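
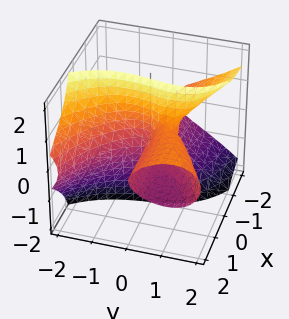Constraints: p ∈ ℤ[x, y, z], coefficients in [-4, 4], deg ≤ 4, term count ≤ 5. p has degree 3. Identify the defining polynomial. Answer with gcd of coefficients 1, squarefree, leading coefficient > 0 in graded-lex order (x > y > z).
deg p = 3.
Against the integer gridlines: every point of the x-axis in the box is on the surface; every point of the z-axis in the box is on the surface; it crosses the y-axis at the gridline y = 0.
Assembling these constraints gives the stated polynomial.

3*x*z^2 + y^3 - 2*x*y - y*z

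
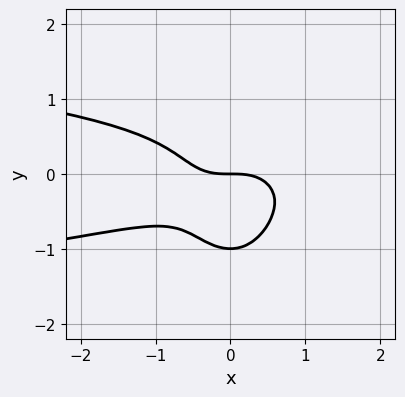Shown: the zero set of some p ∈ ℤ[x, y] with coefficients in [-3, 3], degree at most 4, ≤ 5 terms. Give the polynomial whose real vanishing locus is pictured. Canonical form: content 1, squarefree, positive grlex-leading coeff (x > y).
3*x^2*y^2 + y^4 + x^3 + y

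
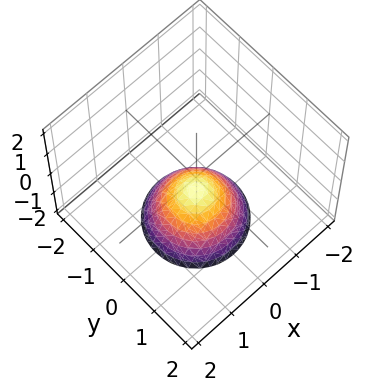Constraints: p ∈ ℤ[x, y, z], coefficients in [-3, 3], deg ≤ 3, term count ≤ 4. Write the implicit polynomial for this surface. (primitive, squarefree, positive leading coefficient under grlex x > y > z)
The degree is 2 — no degree-1 surface has this shape.
Symmetries: rotational symmetry about the z-axis ⇒ p depends on x, y only through x² + y².
From the visible intercepts: a circular section at z = -1 has radius between 0 and 1; no y-intercept at any integer in the box; the surface avoids every integer x-axis point in the box.
The integer polynomial consistent with all of this is the stated p.

3*x^2 + 3*y^2 + 3*z + 2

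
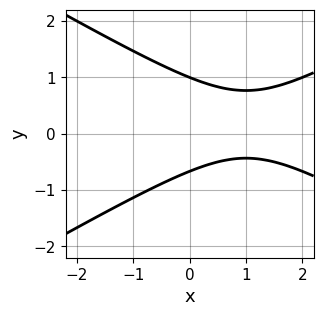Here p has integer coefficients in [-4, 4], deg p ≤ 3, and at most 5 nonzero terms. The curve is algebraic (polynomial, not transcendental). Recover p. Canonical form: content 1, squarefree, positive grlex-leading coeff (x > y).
x^2 - 3*y^2 - 2*x + y + 2

The degree is 2 — a generic line meets the curve in up to 2 points.
Against the integer gridlines: no x-intercept at any integer in the box; it crosses the y-axis at the gridline y = 1.
Assembling these constraints gives the stated polynomial.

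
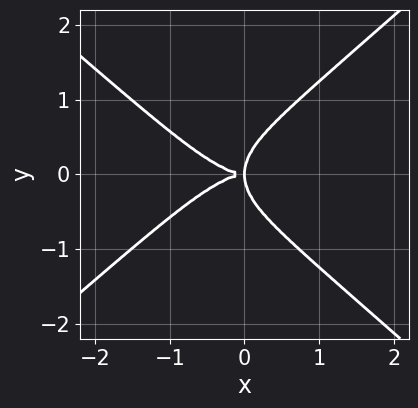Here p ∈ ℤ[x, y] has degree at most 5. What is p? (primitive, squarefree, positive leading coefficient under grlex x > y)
x^4 + x^2*y^2 - 3*y^4 + 3*x*y^2

deg p = 4. No degree-3 curve has this shape.
Symmetries: the y ↦ −y reflection is a symmetry, so y appears only in even powers.
Reading off the gridlines: it crosses the y-axis at the gridline y = 0; it meets the x-axis at x = 0 (among the integer gridlines).
Matching integer coefficients to the picture gives p.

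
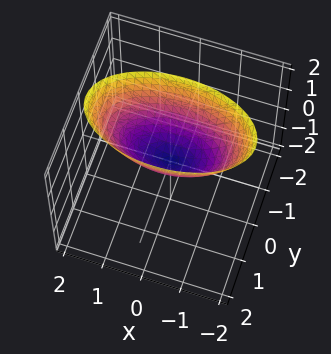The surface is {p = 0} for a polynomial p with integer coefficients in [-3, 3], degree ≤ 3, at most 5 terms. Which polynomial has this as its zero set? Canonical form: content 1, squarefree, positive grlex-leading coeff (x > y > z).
x^2 + 3*y^2 - 2*z

First, the degree is 2 — a single bowl opening along one axis; a quadric.
Then, symmetries: mirror symmetry x ↦ −x ⇒ only even powers of x; it's symmetric under y → −y, forcing even powers of y.
Then, from the visible intercepts: one y-axis crossing is at y = 0; it crosses the x-axis at the gridline x = 0; it meets the z-axis at z = 0 (among the integer gridlines).
Finally, these observations pin down the coefficients.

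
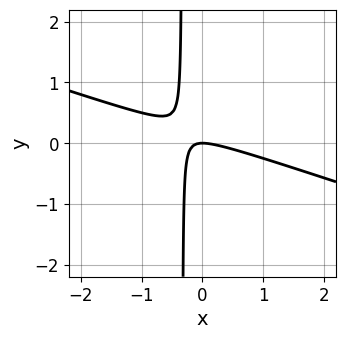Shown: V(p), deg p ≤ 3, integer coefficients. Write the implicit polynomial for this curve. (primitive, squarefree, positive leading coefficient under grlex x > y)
First, degree: no degree-1 curve has this shape, so deg p = 2.
Then, against the integer gridlines: it crosses the x-axis at the gridline x = 0; it crosses the y-axis at the gridline y = 0.
Finally, solving for integer coefficients yields p as stated.

x^2 + 3*x*y + y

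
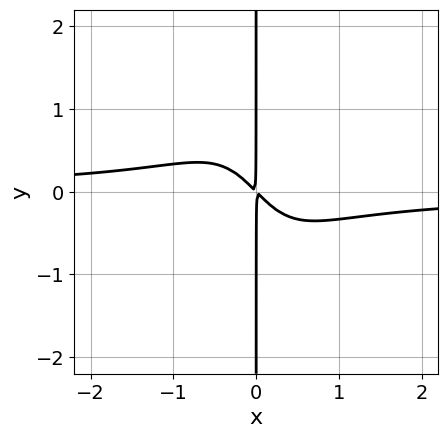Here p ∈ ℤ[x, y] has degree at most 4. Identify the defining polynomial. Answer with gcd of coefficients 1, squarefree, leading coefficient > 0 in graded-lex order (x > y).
2*x^3*y + x^2 + x*y

1. deg p = 4. The shape is more complex than any degree-3 curve.
2. Reading off the gridlines: the visible y-axis segment lies entirely on the curve.
3. The integer polynomial consistent with all of this is the stated p.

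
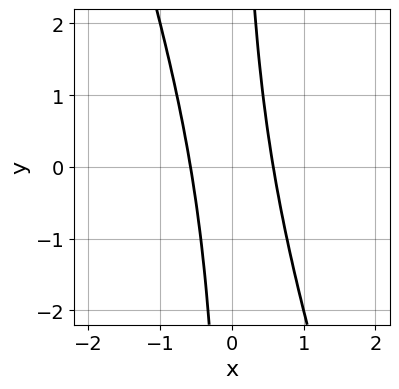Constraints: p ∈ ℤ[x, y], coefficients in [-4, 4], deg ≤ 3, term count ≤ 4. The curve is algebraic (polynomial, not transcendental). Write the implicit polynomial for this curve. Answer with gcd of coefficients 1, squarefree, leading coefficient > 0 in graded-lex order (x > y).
3*x^2 + x*y - 1

Degree: no degree-1 curve has this shape, so deg p = 2.
Against the integer gridlines: the curve avoids every integer y-axis point in the box.
Putting this together gives p.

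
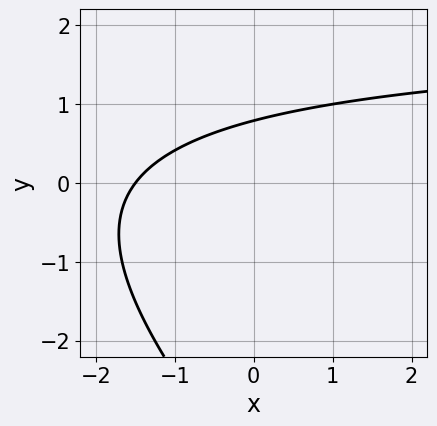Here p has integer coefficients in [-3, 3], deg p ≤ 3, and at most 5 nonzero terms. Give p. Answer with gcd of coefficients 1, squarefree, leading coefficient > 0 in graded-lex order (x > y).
x*y + y^2 - 2*x + 3*y - 3

(a) deg p = 2. A generic line meets the curve in up to 2 points.
(b) Matching integer coefficients to the picture gives p.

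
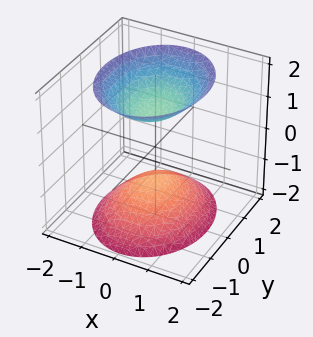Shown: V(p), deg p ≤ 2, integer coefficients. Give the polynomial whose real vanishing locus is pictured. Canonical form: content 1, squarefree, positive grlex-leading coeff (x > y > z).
3*x^2 + 2*y^2 - 2*z^2 + 2

There are 2 components.
Degree: two sheets facing apart; a quadric, so deg p = 2.
Symmetries: the y ↦ −y reflection is a symmetry, so y appears only in even powers; it's symmetric under z → −z, forcing even powers of z; the x ↦ −x reflection is a symmetry, so x appears only in even powers.
From the axis intercepts and sections: the surface avoids every integer y-axis point in the box; the surface avoids every integer x-axis point in the box; the z-axis gridline crossings are at z ∈ {-1, 1}.
The integer polynomial consistent with all of this is the stated p.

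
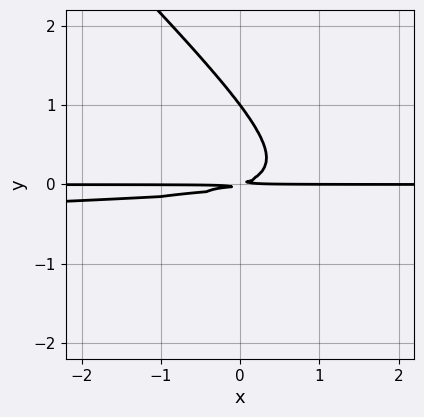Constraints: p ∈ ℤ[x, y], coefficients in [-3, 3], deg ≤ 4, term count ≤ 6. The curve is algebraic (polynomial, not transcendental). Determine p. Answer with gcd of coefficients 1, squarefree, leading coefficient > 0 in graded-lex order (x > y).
(a) The degree is 3 — no degree-2 curve has this shape.
(b) Checking where it meets the axes: it crosses the y-axis at the gridline y = 1; the visible x-axis segment lies entirely on the curve.
(c) Assembling these constraints gives the stated polynomial.

3*x*y^2 + 3*y^3 + x*y - 3*y^2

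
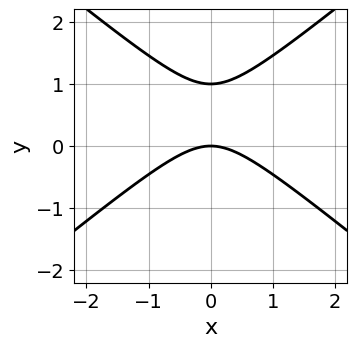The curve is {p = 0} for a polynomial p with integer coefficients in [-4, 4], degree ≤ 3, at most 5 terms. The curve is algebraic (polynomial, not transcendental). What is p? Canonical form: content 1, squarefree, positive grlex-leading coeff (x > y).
2*x^2 - 3*y^2 + 3*y

1. The degree is 2 — no degree-1 curve has this shape.
2. Symmetries: mirror symmetry x ↦ −x ⇒ only even powers of x.
3. Reading off the gridlines: it meets the x-axis at x = 0 (among the integer gridlines); the y-axis gridline crossings are at y ∈ {0, 1}.
4. Fitting integer coefficients to these (and the overall shape) gives p.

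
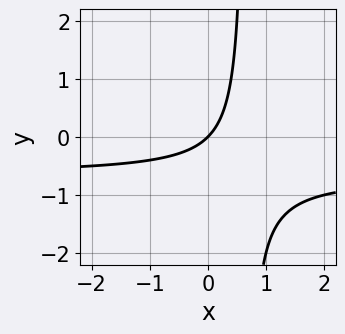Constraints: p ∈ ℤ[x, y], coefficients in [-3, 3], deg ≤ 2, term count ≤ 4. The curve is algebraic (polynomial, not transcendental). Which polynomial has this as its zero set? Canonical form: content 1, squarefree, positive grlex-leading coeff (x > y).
(a) The degree is 2 — no degree-1 curve has this shape.
(b) From the visible intercepts: one x-axis crossing is at x = 0; one y-axis crossing is at y = 0.
(c) Putting this together gives p.

3*x*y + 2*x - 2*y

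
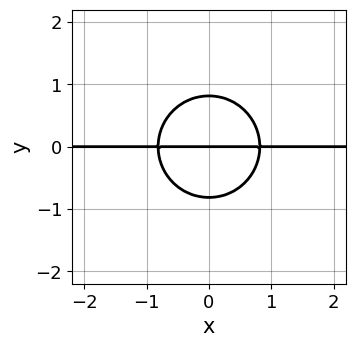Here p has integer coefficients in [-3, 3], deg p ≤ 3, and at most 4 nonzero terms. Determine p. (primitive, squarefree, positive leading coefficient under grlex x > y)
(a) deg p = 3. A generic line meets the curve in up to 3 points.
(b) Symmetries: it's symmetric under x → −x, forcing even powers of x.
(c) Reading off the gridlines: the visible x-axis segment lies entirely on the curve; it crosses the y-axis at the gridline y = 0.
(d) Assembling these constraints gives the stated polynomial.

3*x^2*y + 3*y^3 - 2*y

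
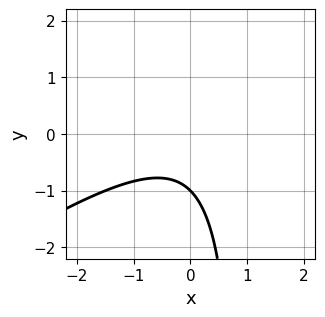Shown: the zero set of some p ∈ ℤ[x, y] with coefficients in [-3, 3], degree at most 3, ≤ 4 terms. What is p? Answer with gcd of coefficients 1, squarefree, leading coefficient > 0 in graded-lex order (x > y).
2*x^2 - 3*x*y + 3*y + 3

1. The degree is 2 — the shape is more complex than any degree-1 curve.
2. Observable constraints: it misses every integer gridline on the x-axis; it meets the y-axis at y = -1 (among the integer gridlines).
3. Putting this together gives p.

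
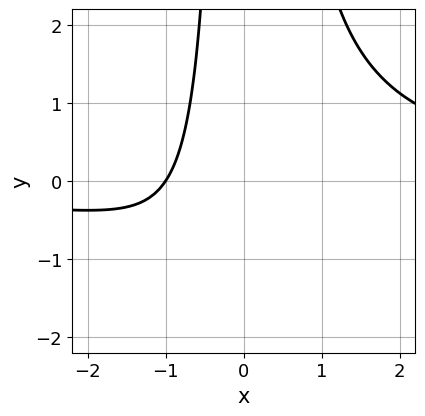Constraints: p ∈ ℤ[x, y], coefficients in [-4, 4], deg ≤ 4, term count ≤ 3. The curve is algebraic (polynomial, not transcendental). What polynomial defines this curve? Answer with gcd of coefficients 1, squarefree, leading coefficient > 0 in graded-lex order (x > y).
(a) The degree is 3 — a generic line meets the curve in up to 3 points.
(b) Checking where it meets the axes: the curve avoids every integer y-axis point in the box; it meets the x-axis at x = -1 (among the integer gridlines).
(c) Assembling these constraints gives the stated polynomial.

2*x^2*y - 3*x - 3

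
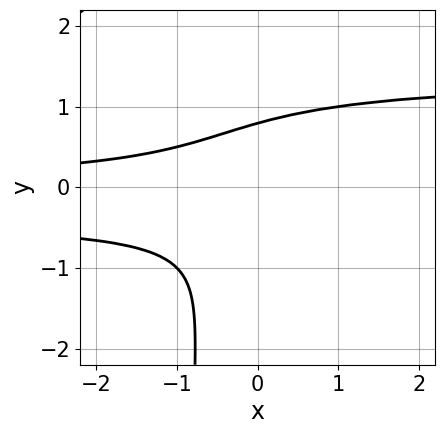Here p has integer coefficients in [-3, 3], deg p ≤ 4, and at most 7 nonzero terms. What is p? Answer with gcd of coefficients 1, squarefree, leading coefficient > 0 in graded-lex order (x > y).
(a) Degree: no degree-3 curve has this shape, so deg p = 4.
(b) Against the integer gridlines: it misses every integer gridline on the x-axis.
(c) Matching integer coefficients to the picture gives p.

2*x*y^3 - 2*x*y^2 + 2*y^3 - x*y - 1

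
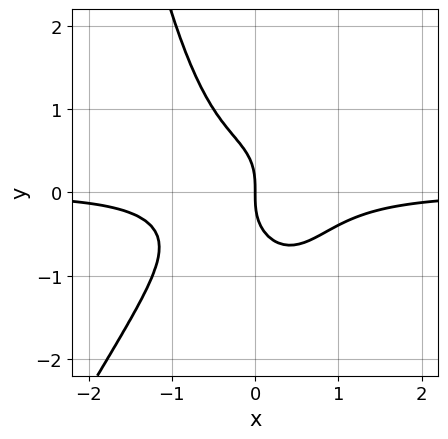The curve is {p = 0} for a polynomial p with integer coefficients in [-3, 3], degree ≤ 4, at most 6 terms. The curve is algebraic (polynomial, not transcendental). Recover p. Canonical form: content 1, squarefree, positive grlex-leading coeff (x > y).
2*x^3*y - x^2*y^2 + y^3 + x

First, the degree is 4 — no degree-3 curve has this shape.
Then, against the integer gridlines: it crosses the x-axis at the gridline x = 0; it crosses the y-axis at the gridline y = 0.
Finally, these observations pin down the coefficients.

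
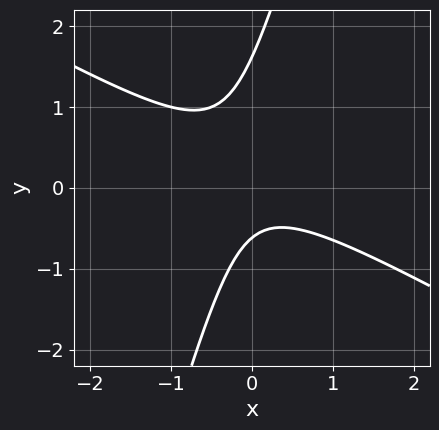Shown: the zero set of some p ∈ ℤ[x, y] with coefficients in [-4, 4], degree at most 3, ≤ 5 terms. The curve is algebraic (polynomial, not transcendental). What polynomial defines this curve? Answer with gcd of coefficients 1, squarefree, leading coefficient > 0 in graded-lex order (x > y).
2*x^2 + 3*x*y - y^2 + y + 1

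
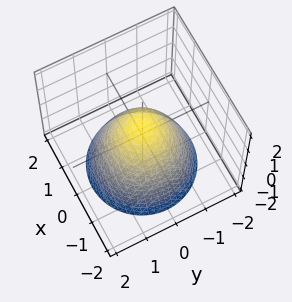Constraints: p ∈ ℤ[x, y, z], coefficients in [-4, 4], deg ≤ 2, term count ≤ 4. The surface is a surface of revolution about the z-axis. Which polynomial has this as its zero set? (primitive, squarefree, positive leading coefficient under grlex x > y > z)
3*x^2 + 3*y^2 + 3*z - 2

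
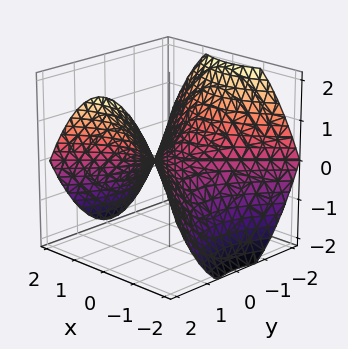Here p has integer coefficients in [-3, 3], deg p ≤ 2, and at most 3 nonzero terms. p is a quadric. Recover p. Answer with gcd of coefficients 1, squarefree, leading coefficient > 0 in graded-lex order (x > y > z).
x^2 - y^2 + 2*z

The degree is 2 — a hyperbolic paraboloid; a quadric.
Symmetries: mirror symmetry x ↦ −x ⇒ only even powers of x; it's symmetric under y → −y, forcing even powers of y.
Against the integer gridlines: it crosses the x-axis at the gridline x = 0; one z-axis crossing is at z = 0; one y-axis crossing is at y = 0.
Assembling these constraints gives the stated polynomial.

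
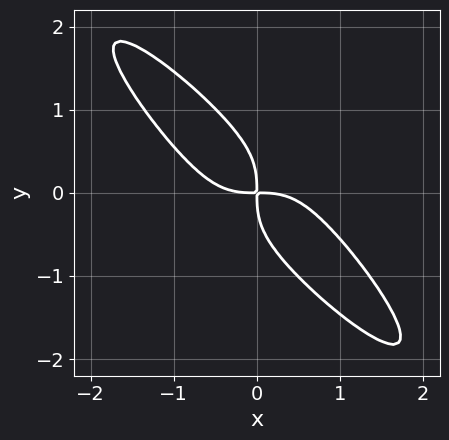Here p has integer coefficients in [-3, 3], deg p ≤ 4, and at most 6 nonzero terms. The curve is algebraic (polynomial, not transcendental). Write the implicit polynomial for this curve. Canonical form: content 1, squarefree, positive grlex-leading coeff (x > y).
3*x^4 + 2*x^3*y + 3*x*y^3 + 3*y^4 + 3*x*y

(a) Degree: the shape is more complex than any degree-3 curve, so deg p = 4.
(b) Putting this together gives p.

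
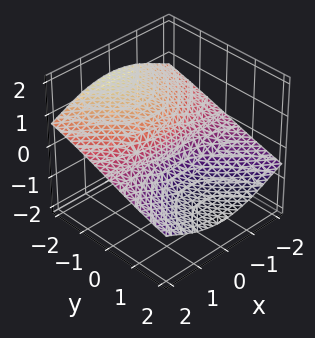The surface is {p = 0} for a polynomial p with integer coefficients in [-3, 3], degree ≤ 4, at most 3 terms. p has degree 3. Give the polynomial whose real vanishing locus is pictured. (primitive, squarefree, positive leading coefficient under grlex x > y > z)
2*x^2*z + 3*z^3 + 3*y

(a) deg p = 3. A generic line meets the surface in up to 3 points.
(b) Checking where it meets the axes: every point of the x-axis in the box is on the surface; it crosses the z-axis at the gridline z = 0.
(c) The integer polynomial consistent with all of this is the stated p.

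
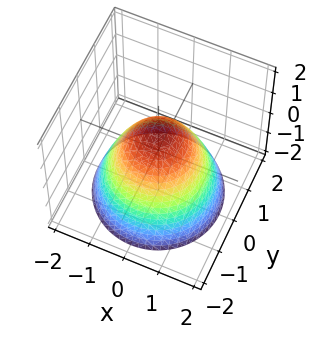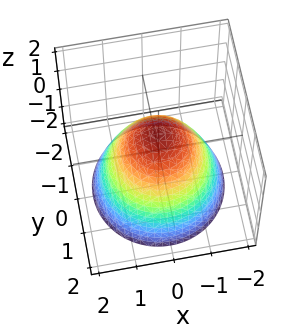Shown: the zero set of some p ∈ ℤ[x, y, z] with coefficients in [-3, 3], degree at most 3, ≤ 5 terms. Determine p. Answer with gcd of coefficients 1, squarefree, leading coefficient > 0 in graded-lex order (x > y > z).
x^2 + y^2 + z - 1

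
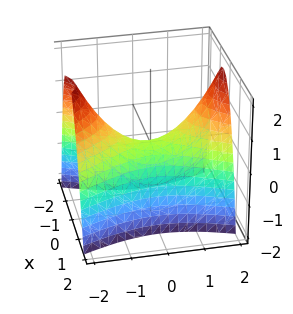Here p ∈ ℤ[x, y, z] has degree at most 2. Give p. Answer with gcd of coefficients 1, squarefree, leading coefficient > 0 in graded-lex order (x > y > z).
3*x^2 - y^2 + 2*z

1. Degree: a hyperbolic paraboloid; a quadric, so deg p = 2.
2. Symmetries: the y ↦ −y reflection is a symmetry, so y appears only in even powers; mirror symmetry x ↦ −x ⇒ only even powers of x.
3. Against the integer gridlines: it meets the y-axis at y = 0 (among the integer gridlines); one x-axis crossing is at x = 0; it crosses the z-axis at the gridline z = 0.
4. Assembling these constraints gives the stated polynomial.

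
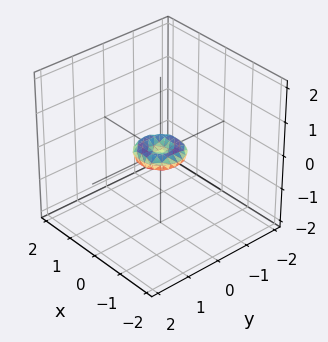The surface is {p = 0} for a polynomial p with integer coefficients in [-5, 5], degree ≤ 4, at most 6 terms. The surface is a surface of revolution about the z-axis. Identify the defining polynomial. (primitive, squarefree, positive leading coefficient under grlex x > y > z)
1. The degree is 4 — no degree-3 surface has this shape.
2. Symmetries: the z-axis is an axis of rotation, so x and y enter only as x² + y².
3. Checking where it meets the axes: a circular section at z = 0 has radius between 0 and 1; one x-axis crossing is at x = 0; one y-axis crossing is at y = 0.
4. Solving for integer coefficients yields p as stated.

2*x^4 + 4*x^2*y^2 + 2*y^4 - x^2 - y^2 + 3*z^2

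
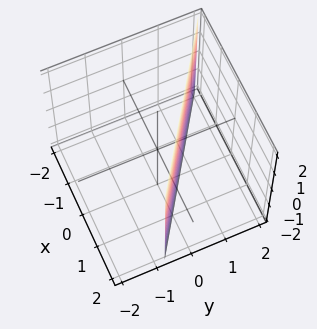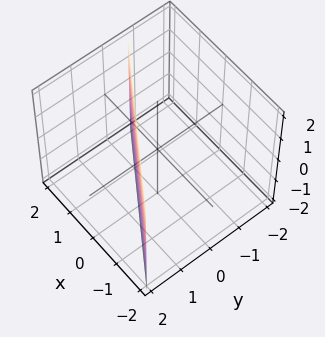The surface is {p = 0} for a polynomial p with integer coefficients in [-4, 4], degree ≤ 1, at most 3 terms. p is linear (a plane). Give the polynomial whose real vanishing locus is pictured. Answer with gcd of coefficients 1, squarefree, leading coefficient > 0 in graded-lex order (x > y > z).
2*x + 3*y - 2

1. deg p = 1. Every cross-section is a straight line — this is a plane.
2. Against the integer gridlines: it misses every integer gridline on the z-axis; it crosses the x-axis at the gridline x = 1.
3. Matching integer coefficients to the picture gives p.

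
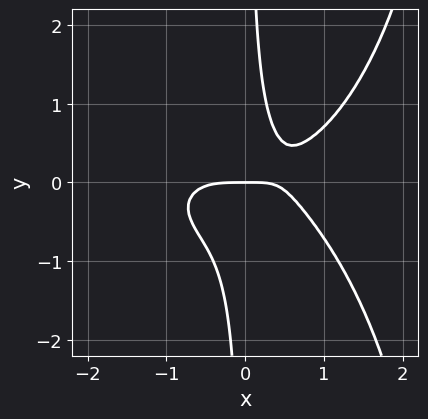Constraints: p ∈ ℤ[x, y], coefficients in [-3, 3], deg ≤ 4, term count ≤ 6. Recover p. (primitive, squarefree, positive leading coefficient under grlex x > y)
x^4 + x^2*y^2 - 3*x*y^2 - x*y + y

1. deg p = 4. A generic line meets the curve in up to 4 points.
2. Reading off the gridlines: it meets the x-axis at x = 0 (among the integer gridlines); it meets the y-axis at y = 0 (among the integer gridlines).
3. Solving for integer coefficients yields p as stated.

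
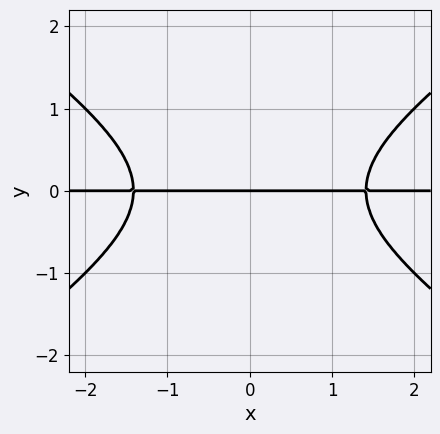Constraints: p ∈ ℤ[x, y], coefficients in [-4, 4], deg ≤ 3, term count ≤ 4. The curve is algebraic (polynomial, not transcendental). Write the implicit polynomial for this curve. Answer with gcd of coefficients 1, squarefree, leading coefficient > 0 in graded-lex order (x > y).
x^2*y - 2*y^3 - 2*y

Degree: a generic line meets the curve in up to 3 points, so deg p = 3.
Symmetries: the x ↦ −x reflection is a symmetry, so x appears only in even powers.
Observable constraints: the visible x-axis segment lies entirely on the curve; it crosses the y-axis at the gridline y = 0.
Putting this together gives p.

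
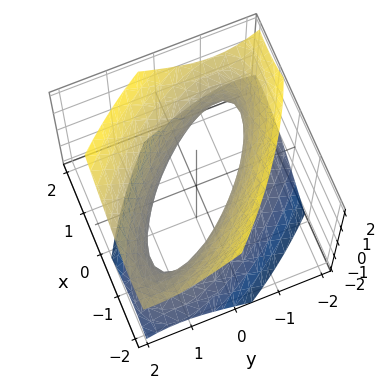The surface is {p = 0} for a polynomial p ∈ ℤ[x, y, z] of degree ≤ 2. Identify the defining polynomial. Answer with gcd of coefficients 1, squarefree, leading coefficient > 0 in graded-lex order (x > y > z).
2*x^2 + 3*x*y + 2*y^2 - y*z - 2*z^2 - 2

Degree: the shape is more complex than any degree-1 surface, so deg p = 2.
Against the integer gridlines: the x-axis gridline crossings are at x ∈ {-1, 1}; the y-axis gridline crossings are at y ∈ {-1, 1}; no z-intercept at any integer in the box.
Fitting integer coefficients to these (and the overall shape) gives p.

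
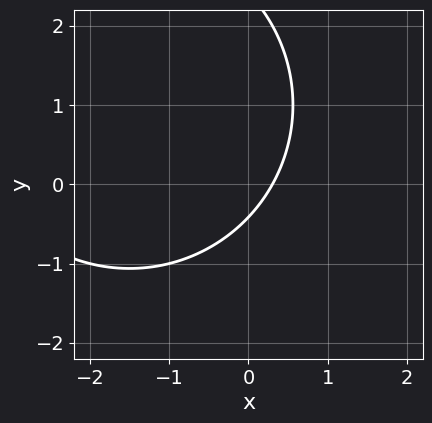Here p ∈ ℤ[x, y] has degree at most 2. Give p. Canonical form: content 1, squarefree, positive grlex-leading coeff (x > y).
x^2 + y^2 + 3*x - 2*y - 1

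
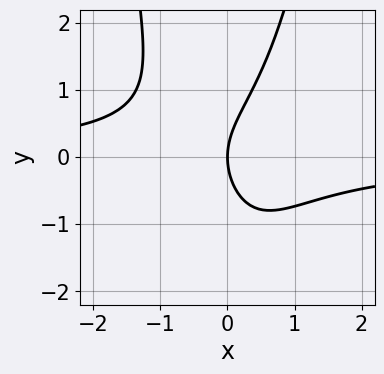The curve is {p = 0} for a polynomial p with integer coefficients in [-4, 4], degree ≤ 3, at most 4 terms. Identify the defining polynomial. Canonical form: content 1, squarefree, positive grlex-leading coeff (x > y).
(a) The degree is 3 — the shape is more complex than any degree-2 curve.
(b) From the visible intercepts: one x-axis crossing is at x = 0; one y-axis crossing is at y = 0.
(c) Fitting integer coefficients to these (and the overall shape) gives p.

2*x^2*y - y^2 + 2*x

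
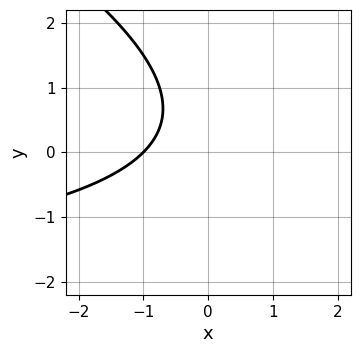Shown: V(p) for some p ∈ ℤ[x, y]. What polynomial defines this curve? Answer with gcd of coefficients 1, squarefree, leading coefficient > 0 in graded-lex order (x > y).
First, deg p = 2. A generic line meets the curve in up to 2 points.
Next, from the axis intercepts and sections: the curve avoids every integer y-axis point in the box; one x-axis crossing is at x = -1.
Finally, fitting integer coefficients to these (and the overall shape) gives p.

x*y + 2*y^2 + 3*x - 2*y + 3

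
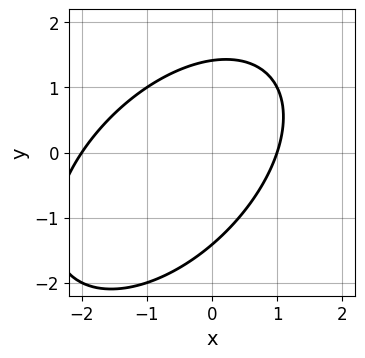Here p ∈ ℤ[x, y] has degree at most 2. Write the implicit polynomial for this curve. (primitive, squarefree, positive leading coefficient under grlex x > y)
Degree: the shape is more complex than any degree-1 curve, so deg p = 2.
From the visible intercepts: among the integer gridlines, it crosses the x-axis at x ∈ {-2, 1}.
Assembling these constraints gives the stated polynomial.

x^2 - x*y + y^2 + x - 2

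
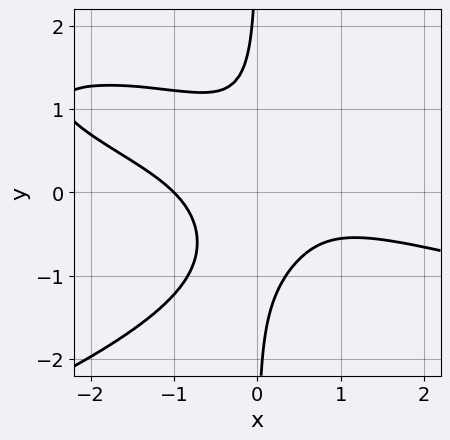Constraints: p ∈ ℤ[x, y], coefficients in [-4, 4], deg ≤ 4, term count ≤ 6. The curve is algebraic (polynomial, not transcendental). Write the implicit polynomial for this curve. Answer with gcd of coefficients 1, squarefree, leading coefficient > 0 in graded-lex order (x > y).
(a) Degree: no degree-3 curve has this shape, so deg p = 4.
(b) Against the integer gridlines: the curve avoids every integer y-axis point in the box; one x-axis crossing is at x = -1.
(c) Matching integer coefficients to the picture gives p.

2*x*y^3 + x^3 + 3*x^2*y + 1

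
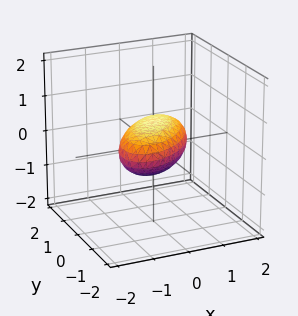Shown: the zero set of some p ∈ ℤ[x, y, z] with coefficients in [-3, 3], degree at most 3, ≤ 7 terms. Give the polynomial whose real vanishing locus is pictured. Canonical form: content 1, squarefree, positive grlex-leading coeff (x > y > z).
1. The degree is 2 — the shape is more complex than any degree-1 surface.
2. From the visible intercepts: the x-axis gridline crossings are at x ∈ {-1, 1}; among the integer gridlines, it crosses the y-axis at y ∈ {-1, 1}.
3. Solving for integer coefficients yields p as stated.

x^2 - x*y + y^2 + 2*z^2 - 1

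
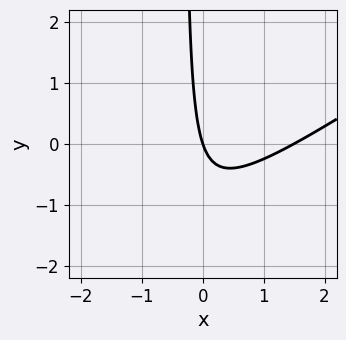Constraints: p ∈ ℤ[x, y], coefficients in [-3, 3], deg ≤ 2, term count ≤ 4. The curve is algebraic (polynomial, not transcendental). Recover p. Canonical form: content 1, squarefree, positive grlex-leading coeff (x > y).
2*x^2 - 3*x*y - 3*x - y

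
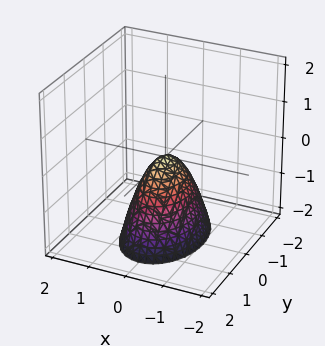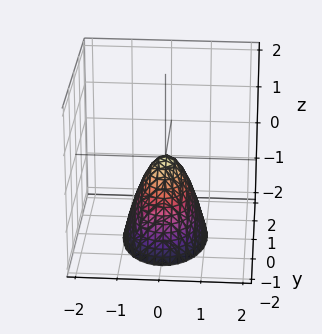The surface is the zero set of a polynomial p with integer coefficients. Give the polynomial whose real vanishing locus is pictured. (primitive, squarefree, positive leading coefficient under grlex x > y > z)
2*x^2 + y^2 + z

Degree: a paraboloid; a quadric, so deg p = 2.
Symmetries: mirror symmetry x ↦ −x ⇒ only even powers of x; it's symmetric under y → −y, forcing even powers of y.
Observable constraints: it meets the x-axis at x = 0 (among the integer gridlines); one z-axis crossing is at z = 0.
Fitting integer coefficients to these (and the overall shape) gives p.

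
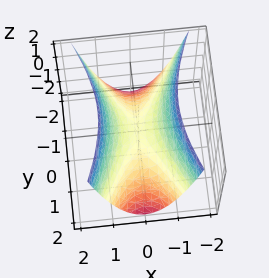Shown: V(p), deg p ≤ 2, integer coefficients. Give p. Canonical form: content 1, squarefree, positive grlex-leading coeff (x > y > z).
deg p = 2. A saddle surface; a quadric.
Symmetries: mirror symmetry y ↦ −y ⇒ only even powers of y; mirror symmetry x ↦ −x ⇒ only even powers of x.
Reading off the gridlines: it meets the y-axis at y = 0 (among the integer gridlines); one x-axis crossing is at x = 0; it crosses the z-axis at the gridline z = 0.
The integer polynomial consistent with all of this is the stated p.

3*x^2 - y^2 - 2*z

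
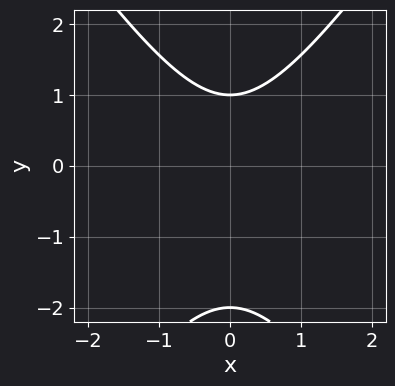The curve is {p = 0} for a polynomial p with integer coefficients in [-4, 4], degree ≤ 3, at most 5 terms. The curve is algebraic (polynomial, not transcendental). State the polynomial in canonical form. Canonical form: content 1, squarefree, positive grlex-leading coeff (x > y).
2*x^2 - y^2 - y + 2

(a) The degree is 2 — a generic line meets the curve in up to 2 points.
(b) Symmetries: the x ↦ −x reflection is a symmetry, so x appears only in even powers.
(c) From the visible intercepts: the y-axis gridline crossings are at y ∈ {-2, 1}; no x-intercept at any integer in the box.
(d) Solving for integer coefficients yields p as stated.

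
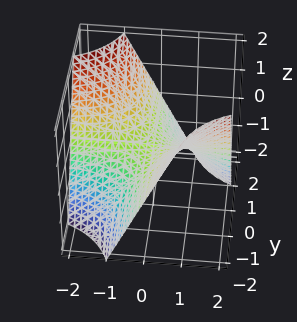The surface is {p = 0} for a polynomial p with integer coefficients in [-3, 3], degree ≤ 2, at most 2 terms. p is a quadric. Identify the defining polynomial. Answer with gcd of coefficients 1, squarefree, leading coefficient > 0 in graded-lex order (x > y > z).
x*y + z

deg p = 2. A hyperbolic paraboloid; a quadric.
Checking where it meets the axes: every point of the y-axis in the box is on the surface; one z-axis crossing is at z = 0.
Fitting integer coefficients to these (and the overall shape) gives p. Check: (1, 0, 0) on the x-axis lies on the surface, and p(1, 0, 0) = 0. ✓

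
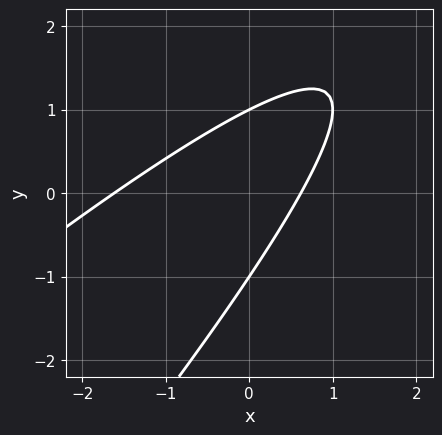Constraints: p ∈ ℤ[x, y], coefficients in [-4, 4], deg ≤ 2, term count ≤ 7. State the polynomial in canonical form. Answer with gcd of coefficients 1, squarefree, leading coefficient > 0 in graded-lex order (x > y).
First, deg p = 2. No degree-1 curve has this shape.
Next, checking where it meets the axes: among the integer gridlines, it crosses the y-axis at y ∈ {-1, 1}.
Finally, fitting integer coefficients to these (and the overall shape) gives p.

x^2 - 2*x*y + y^2 + x - 1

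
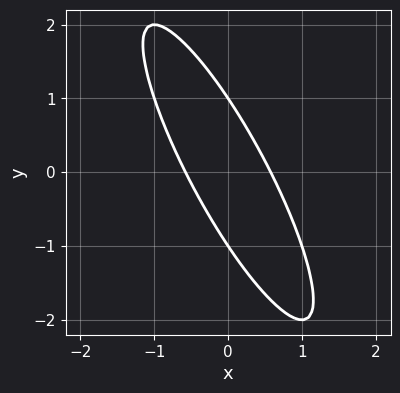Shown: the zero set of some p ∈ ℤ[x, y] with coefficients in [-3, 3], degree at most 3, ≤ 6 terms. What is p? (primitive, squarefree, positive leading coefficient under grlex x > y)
First, the degree is 2 — the shape is more complex than any degree-1 curve.
Next, observable constraints: among the integer gridlines, it crosses the y-axis at y ∈ {-1, 1}.
Finally, these observations pin down the coefficients.

3*x^2 + 3*x*y + y^2 - 1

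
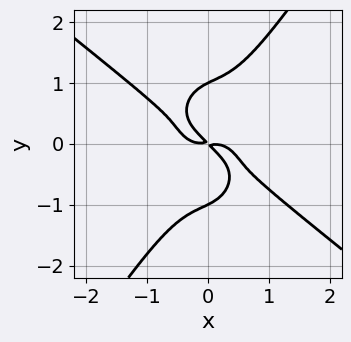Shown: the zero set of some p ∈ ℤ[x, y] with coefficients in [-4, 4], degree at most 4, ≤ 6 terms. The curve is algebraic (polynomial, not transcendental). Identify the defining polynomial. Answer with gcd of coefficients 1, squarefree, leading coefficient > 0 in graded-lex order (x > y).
2*x^4 + 2*x^3*y - y^4 + x*y + y^2

The degree is 4 — a generic line meets the curve in up to 4 points.
Against the integer gridlines: among the integer gridlines, it crosses the y-axis at y ∈ {-1, 1}.
Putting this together gives p.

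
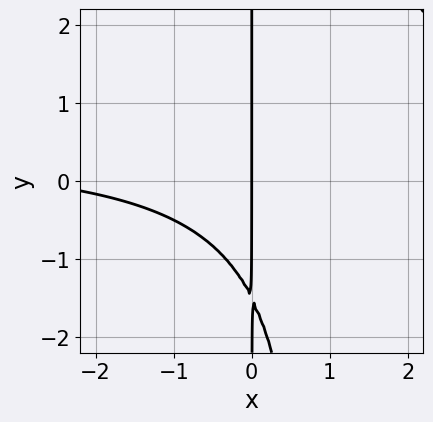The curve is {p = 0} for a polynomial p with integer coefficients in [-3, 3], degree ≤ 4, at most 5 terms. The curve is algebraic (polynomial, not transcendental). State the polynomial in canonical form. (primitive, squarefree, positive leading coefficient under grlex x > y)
2*x^2*y - x^2 - 2*x*y - 3*x

The degree is 3 — the shape is more complex than any degree-2 curve.
Checking where it meets the axes: one x-axis crossing is at x = 0; the visible y-axis segment lies entirely on the curve.
Solving for integer coefficients yields p as stated.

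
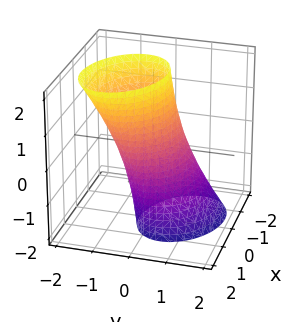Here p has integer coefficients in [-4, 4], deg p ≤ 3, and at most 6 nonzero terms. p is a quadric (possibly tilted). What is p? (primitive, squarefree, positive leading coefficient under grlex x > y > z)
2*x^2 + x*y + 3*y^2 + 2*y*z - 2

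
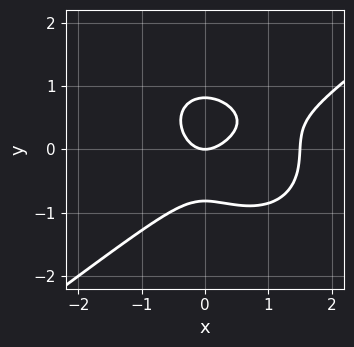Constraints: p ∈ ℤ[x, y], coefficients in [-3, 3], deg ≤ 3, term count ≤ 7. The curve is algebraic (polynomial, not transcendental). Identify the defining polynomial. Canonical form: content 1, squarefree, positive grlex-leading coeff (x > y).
2*x^3 - x^2*y - 3*y^3 - 3*x^2 + 2*y

First, degree: no degree-2 curve has this shape, so deg p = 3.
Then, observable constraints: it crosses the x-axis at the gridline x = 0; it meets the y-axis at y = 0 (among the integer gridlines).
Finally, together with the visible shape, these determine p as stated.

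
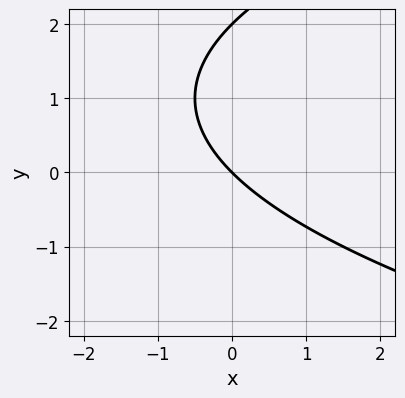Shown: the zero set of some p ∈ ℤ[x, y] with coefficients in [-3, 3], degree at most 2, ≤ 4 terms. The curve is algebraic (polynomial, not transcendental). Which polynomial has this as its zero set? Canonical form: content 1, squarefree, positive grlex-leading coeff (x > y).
y^2 - 2*x - 2*y

(a) deg p = 2. No degree-1 curve has this shape.
(b) Reading off the gridlines: one x-axis crossing is at x = 0; the y-axis gridline crossings are at y ∈ {0, 2}.
(c) Solving for integer coefficients yields p as stated.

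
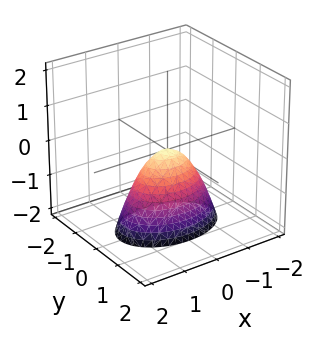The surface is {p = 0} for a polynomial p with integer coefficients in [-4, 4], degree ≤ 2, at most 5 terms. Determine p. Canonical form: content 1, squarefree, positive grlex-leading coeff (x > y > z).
Degree: a paraboloid; a quadric, so deg p = 2.
Symmetries: mirror symmetry y ↦ −y ⇒ only even powers of y; mirror symmetry x ↦ −x ⇒ only even powers of x.
Checking where it meets the axes: it crosses the x-axis at the gridline x = 0; it crosses the z-axis at the gridline z = 0; it crosses the y-axis at the gridline y = 0.
Putting this together gives p.

x^2 + 2*y^2 + z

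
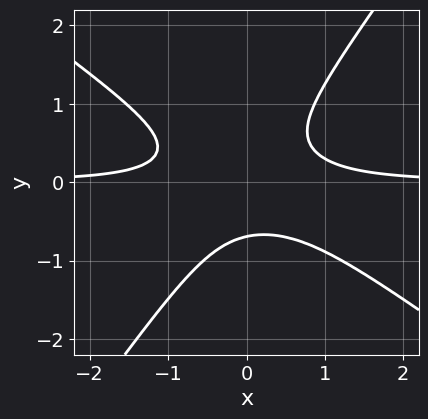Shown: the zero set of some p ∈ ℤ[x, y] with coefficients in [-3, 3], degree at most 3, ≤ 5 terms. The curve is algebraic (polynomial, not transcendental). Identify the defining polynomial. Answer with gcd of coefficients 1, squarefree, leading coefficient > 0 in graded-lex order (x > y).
3*x^2*y + 2*x*y^2 - 3*y^3 - 1

First, the degree is 3 — no degree-2 curve has this shape.
Next, from the visible intercepts: no x-intercept at any integer in the box.
Finally, solving for integer coefficients yields p as stated.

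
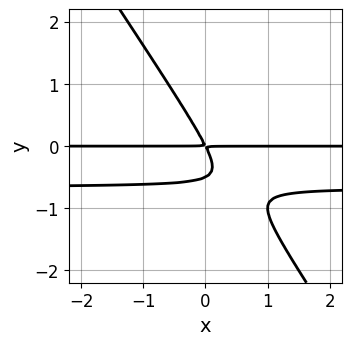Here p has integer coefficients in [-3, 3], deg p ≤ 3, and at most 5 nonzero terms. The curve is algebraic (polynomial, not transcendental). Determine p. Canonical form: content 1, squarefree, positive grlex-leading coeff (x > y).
3*x*y^2 + 2*y^3 + 2*x*y + y^2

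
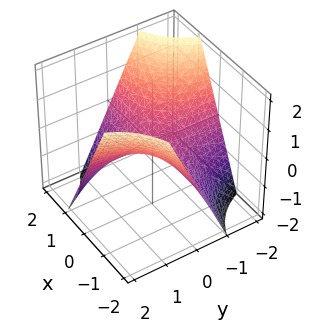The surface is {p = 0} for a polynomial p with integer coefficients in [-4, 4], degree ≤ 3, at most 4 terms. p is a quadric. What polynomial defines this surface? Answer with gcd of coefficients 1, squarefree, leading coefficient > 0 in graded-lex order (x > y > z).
deg p = 2.
Checking where it meets the axes: it meets the z-axis at z = 0 (among the integer gridlines); every point of the x-axis in the box is on the surface.
Solving for integer coefficients yields p as stated.

x*y + z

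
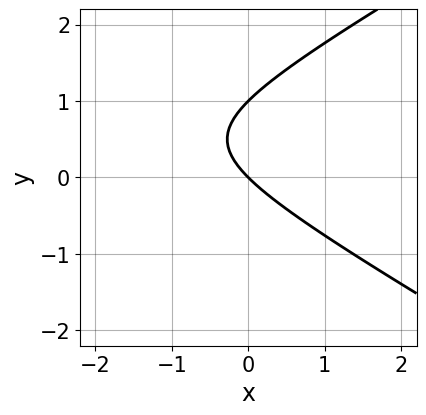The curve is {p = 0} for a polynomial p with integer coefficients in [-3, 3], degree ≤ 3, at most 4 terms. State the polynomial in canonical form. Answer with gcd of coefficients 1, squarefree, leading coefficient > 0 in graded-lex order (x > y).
x^2 - 3*y^2 + 3*x + 3*y

(a) Degree: a generic line meets the curve in up to 2 points, so deg p = 2.
(b) Reading off the gridlines: it crosses the x-axis at the gridline x = 0; the y-axis gridline crossings are at y ∈ {0, 1}.
(c) Together with the visible shape, these determine p as stated.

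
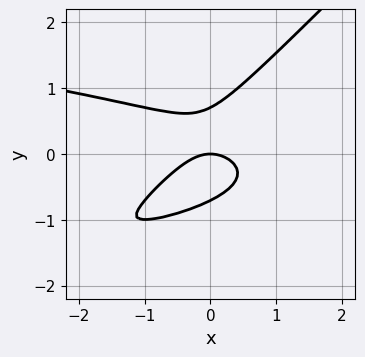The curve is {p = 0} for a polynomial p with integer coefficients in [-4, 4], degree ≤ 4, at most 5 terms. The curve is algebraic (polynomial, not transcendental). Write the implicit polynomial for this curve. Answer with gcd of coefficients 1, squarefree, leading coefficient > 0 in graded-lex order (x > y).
(a) The degree is 3 — a generic line meets the curve in up to 3 points.
(b) Against the integer gridlines: it crosses the y-axis at the gridline y = 0; it crosses the x-axis at the gridline x = 0.
(c) Putting this together gives p.

2*x*y^2 - 2*y^3 + x^2 + y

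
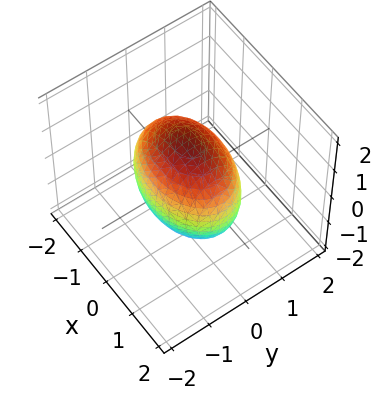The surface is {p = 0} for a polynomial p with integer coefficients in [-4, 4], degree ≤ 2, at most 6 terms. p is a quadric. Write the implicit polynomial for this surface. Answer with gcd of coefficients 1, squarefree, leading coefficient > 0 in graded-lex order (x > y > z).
(a) deg p = 2.
(b) Symmetries: the z ↦ −z reflection is a symmetry, so z appears only in even powers; it's symmetric under y → −y, forcing even powers of y; it's symmetric under x → −x, forcing even powers of x.
(c) From the axis intercepts and sections: the y-axis gridline crossings are at y ∈ {-1, 1}.
(d) Matching integer coefficients to the picture gives p.

x^2 + 2*y^2 + z^2 - 2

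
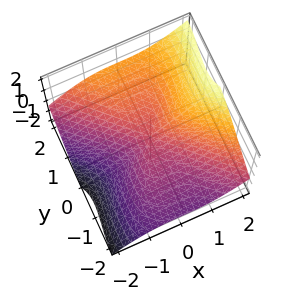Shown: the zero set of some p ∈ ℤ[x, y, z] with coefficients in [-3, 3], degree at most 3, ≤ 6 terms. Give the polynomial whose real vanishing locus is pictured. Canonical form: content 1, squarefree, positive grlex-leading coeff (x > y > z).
2*x^3 + x^2*y - 2*x^2*z + y^3 - 2*y^2*z

deg p = 3. A generic line meets the surface in up to 3 points.
Observable constraints: every point of the z-axis in the box is on the surface; it meets the y-axis at y = 0 (among the integer gridlines).
Solving for integer coefficients yields p as stated.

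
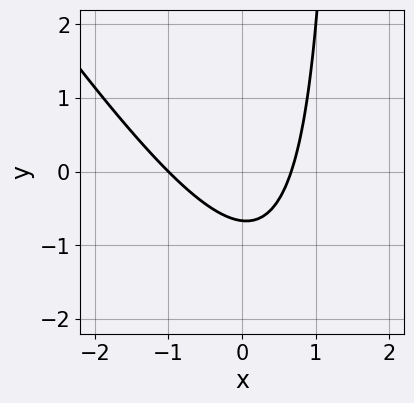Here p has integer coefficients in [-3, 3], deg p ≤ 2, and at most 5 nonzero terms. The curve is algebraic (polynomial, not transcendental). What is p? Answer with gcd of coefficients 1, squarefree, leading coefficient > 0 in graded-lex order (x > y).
3*x^2 + 2*x*y + x - 3*y - 2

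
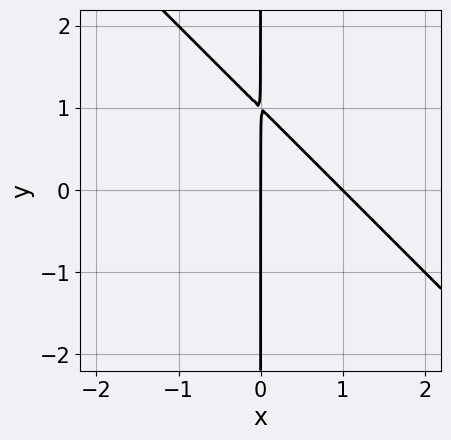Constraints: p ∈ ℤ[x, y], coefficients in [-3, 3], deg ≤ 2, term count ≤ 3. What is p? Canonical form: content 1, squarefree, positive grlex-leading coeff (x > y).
x^2 + x*y - x

(a) The degree is 2 — no degree-1 curve has this shape.
(b) From the visible intercepts: every point of the y-axis in the box is on the curve; among the integer gridlines, it crosses the x-axis at x ∈ {0, 1}.
(c) Solving for integer coefficients yields p as stated.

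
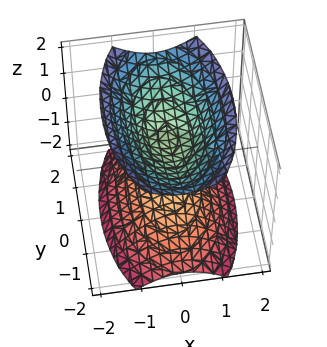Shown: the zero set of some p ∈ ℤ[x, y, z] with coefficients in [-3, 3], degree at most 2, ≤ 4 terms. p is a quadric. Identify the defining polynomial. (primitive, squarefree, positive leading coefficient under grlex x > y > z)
First, there are 2 components.
Then, deg p = 2.
Then, symmetries: mirror symmetry y ↦ −y ⇒ only even powers of y; mirror symmetry x ↦ −x ⇒ only even powers of x; the z ↦ −z reflection is a symmetry, so z appears only in even powers.
Then, against the integer gridlines: no x-intercept at any integer in the box; the surface avoids every integer y-axis point in the box.
Finally, solving for integer coefficients yields p as stated.

3*x^2 + y^2 - 2*z^2 + 1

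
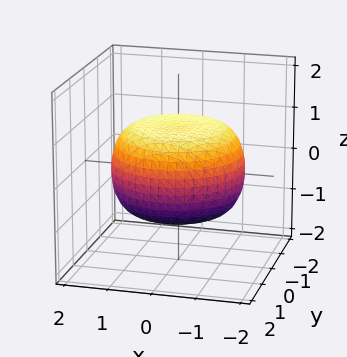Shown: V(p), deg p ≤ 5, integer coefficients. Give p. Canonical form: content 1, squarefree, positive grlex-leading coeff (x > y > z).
x^4 + 2*x^2*y^2 + y^4 - x^2 - y^2 + 3*z^2 - 3

(a) deg p = 4. A generic line meets the surface in up to 4 points.
(b) Symmetry: the surface is invariant under rotation about z: p = q(x² + y², z).
(c) Observable constraints: a circular section at z = -1 has radius exactly 1; among the integer gridlines, it crosses the z-axis at z ∈ {-1, 1}.
(d) Solving for integer coefficients yields p as stated.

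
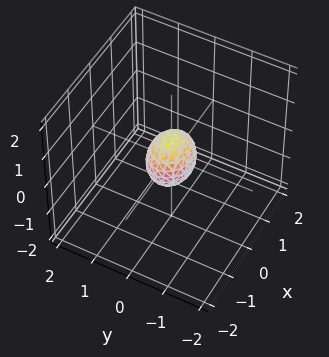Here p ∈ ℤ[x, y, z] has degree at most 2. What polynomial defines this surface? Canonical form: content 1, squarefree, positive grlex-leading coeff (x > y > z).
2*x^2 + 3*y^2 + 2*z^2 - 1

1. The degree is 2 — a closed, bounded, convex surface; a quadric.
2. Symmetries: it's symmetric under z → −z, forcing even powers of z; mirror symmetry y ↦ −y ⇒ only even powers of y; mirror symmetry x ↦ −x ⇒ only even powers of x.
3. Assembling these constraints gives the stated polynomial.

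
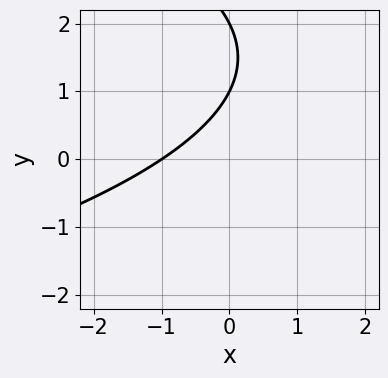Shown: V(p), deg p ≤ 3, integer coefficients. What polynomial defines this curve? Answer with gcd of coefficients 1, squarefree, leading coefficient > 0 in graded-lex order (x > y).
Degree: no degree-1 curve has this shape, so deg p = 2.
From the visible intercepts: one x-axis crossing is at x = -1; the y-axis gridline crossings are at y ∈ {1, 2}.
Solving for integer coefficients yields p as stated.

y^2 + 2*x - 3*y + 2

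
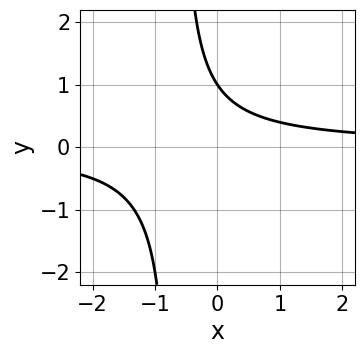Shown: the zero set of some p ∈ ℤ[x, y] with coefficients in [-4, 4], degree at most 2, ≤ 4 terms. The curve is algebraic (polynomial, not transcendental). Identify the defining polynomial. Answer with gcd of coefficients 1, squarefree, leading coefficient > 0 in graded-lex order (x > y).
First, the degree is 2 — a generic line meets the curve in up to 2 points.
Then, checking where it meets the axes: it misses every integer gridline on the x-axis; it meets the y-axis at y = 1 (among the integer gridlines).
Finally, assembling these constraints gives the stated polynomial.

3*x*y + 2*y - 2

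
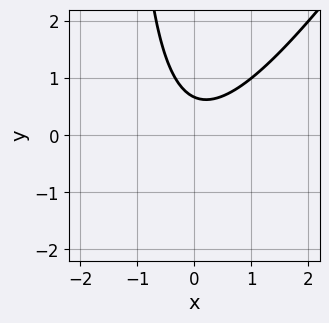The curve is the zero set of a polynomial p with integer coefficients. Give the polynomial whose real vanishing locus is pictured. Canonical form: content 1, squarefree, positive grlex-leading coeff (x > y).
deg p = 2. No degree-1 curve has this shape.
Observable constraints: no x-intercept at any integer in the box.
The integer polynomial consistent with all of this is the stated p.

3*x^2 - 2*x*y - 3*y + 2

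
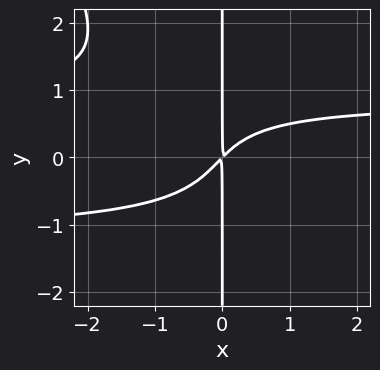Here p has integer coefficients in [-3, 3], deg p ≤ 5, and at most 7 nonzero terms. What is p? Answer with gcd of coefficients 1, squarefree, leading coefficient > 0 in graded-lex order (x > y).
3*x^2*y^2 + 2*x*y^3 + x^2*y - 3*x^2 + 3*x*y

The degree is 4 — no degree-3 curve has this shape.
Against the integer gridlines: every point of the y-axis in the box is on the curve.
Assembling these constraints gives the stated polynomial.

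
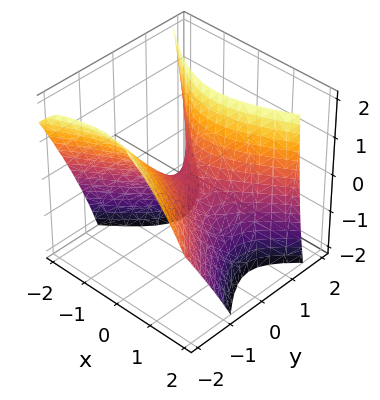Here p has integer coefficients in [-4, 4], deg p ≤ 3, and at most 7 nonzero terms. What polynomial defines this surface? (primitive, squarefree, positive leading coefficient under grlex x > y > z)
2*x^2 - x*y - 3*y^2 - 2*y*z + 2*z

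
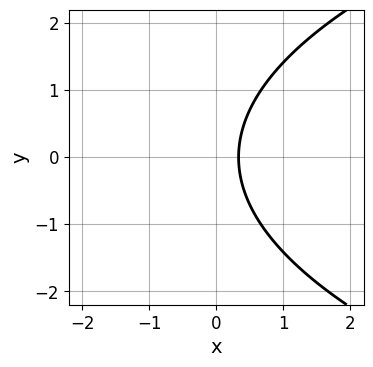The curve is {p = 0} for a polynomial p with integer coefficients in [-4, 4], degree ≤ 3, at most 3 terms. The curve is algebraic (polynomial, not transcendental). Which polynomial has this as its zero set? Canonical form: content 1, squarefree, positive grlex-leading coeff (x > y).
y^2 - 3*x + 1

deg p = 2. The shape is more complex than any degree-1 curve.
Symmetries: the y ↦ −y reflection is a symmetry, so y appears only in even powers.
Checking where it meets the axes: it misses every integer gridline on the y-axis.
Putting this together gives p.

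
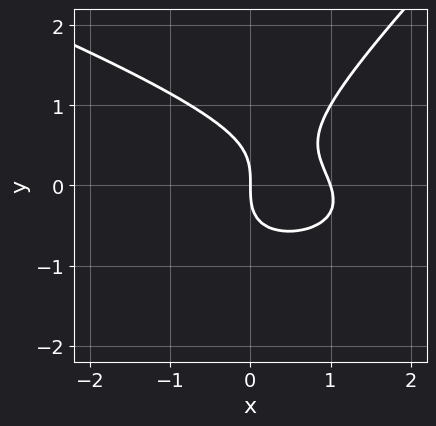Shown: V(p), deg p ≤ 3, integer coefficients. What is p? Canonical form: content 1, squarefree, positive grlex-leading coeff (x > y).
(a) deg p = 3.
(b) Reading off the gridlines: the x-axis gridline crossings are at x ∈ {0, 1}; it meets the y-axis at y = 0 (among the integer gridlines).
(c) Together with the visible shape, these determine p as stated.

x^2*y + 2*x*y^2 - 3*y^3 + 3*x^2 - 3*x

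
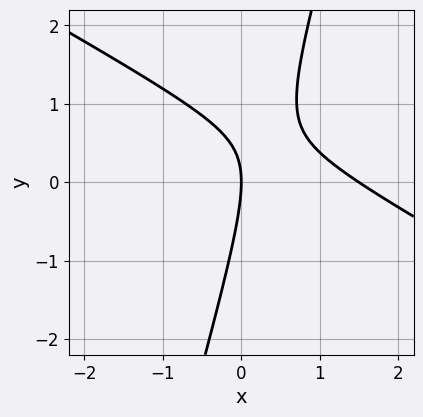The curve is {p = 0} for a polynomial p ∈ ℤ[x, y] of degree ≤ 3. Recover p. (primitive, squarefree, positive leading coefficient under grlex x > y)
2*x^2 + 3*x*y - y^2 - 3*x

First, deg p = 2.
Then, from the visible intercepts: it crosses the y-axis at the gridline y = 0; one x-axis crossing is at x = 0.
Finally, together with the visible shape, these determine p as stated.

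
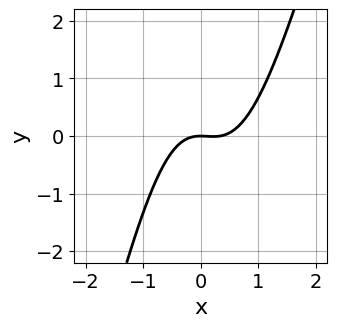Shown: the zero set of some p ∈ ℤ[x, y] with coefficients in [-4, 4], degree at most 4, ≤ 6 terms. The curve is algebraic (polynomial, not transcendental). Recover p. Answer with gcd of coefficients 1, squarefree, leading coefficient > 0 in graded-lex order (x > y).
1. deg p = 3. The shape is more complex than any degree-2 curve.
2. From the visible intercepts: it crosses the x-axis at the gridline x = 0; it meets the y-axis at y = 0 (among the integer gridlines).
3. The integer polynomial consistent with all of this is the stated p.

3*x^3 - x^2*y - x^2 - 2*y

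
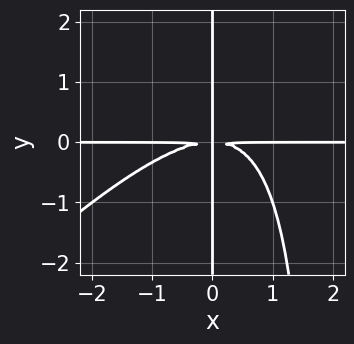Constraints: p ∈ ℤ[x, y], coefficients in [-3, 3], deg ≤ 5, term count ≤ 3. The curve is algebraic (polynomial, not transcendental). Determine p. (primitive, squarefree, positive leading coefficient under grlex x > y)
1. Degree: a generic line meets the curve in up to 4 points, so deg p = 4.
2. From the axis intercepts and sections: every point of the x-axis in the box is on the curve; every point of the y-axis in the box is on the curve.
3. Matching integer coefficients to the picture gives p.

x^3*y - x^2*y^2 + 2*x*y^2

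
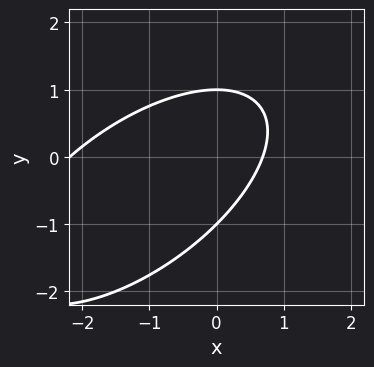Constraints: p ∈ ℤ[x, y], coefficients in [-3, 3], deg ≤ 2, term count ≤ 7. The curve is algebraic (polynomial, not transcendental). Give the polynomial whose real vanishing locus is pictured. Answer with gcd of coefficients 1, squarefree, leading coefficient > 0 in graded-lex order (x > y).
(a) The degree is 2 — no degree-1 curve has this shape.
(b) Observable constraints: among the integer gridlines, it crosses the y-axis at y ∈ {-1, 1}.
(c) Matching integer coefficients to the picture gives p.

2*x^2 - 3*x*y + 3*y^2 + 3*x - 3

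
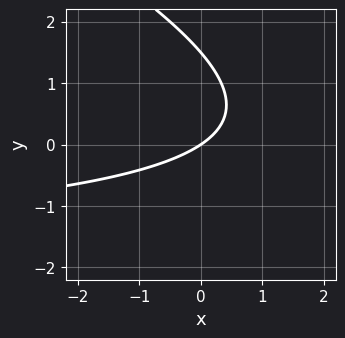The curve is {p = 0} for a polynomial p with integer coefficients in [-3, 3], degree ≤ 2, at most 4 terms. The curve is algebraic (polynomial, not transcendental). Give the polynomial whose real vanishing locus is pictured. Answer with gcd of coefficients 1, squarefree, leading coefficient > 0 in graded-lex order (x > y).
x*y + 2*y^2 + 2*x - 3*y

First, the degree is 2 — a generic line meets the curve in up to 2 points.
Next, observable constraints: one y-axis crossing is at y = 0; it meets the x-axis at x = 0 (among the integer gridlines).
Finally, assembling these constraints gives the stated polynomial.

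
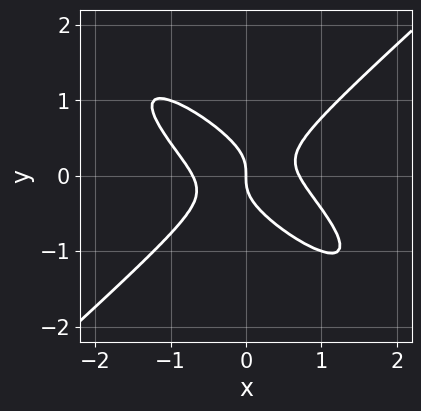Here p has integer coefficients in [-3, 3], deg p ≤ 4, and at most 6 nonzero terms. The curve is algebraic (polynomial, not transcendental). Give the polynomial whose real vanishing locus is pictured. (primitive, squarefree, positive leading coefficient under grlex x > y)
First, the degree is 3 — no degree-2 curve has this shape.
Then, reading off the gridlines: one x-axis crossing is at x = 0; it meets the y-axis at y = 0 (among the integer gridlines).
Finally, assembling these constraints gives the stated polynomial.

2*x^3 + 2*x^2*y - 2*x*y^2 - 3*y^3 - x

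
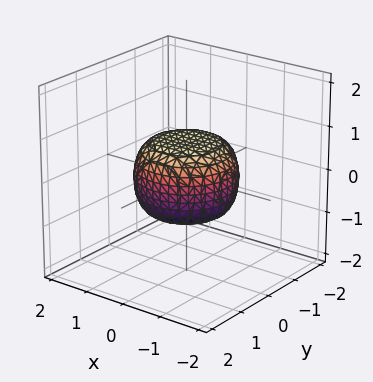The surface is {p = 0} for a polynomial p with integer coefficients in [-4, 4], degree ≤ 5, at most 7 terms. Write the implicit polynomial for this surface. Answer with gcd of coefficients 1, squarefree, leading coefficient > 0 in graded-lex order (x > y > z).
(a) Degree: the shape is more complex than any degree-3 surface, so deg p = 4.
(b) Symmetry: the surface is invariant under rotation about z: p = q(x² + y², z).
(c) Checking where it meets the axes: a circular section at z = 0 has radius between 1 and 2.
(d) Together with the visible shape, these determine p as stated.

2*x^4 + 4*x^2*y^2 + 2*y^4 - x^2 - y^2 + 3*z^2 - 2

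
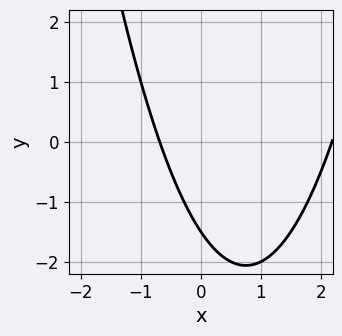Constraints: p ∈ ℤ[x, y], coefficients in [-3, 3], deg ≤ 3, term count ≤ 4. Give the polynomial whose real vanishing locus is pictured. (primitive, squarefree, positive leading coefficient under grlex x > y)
deg p = 2. A generic line meets the curve in up to 2 points.
Solving for integer coefficients yields p as stated.

2*x^2 - 3*x - 2*y - 3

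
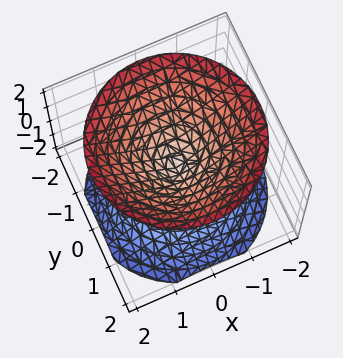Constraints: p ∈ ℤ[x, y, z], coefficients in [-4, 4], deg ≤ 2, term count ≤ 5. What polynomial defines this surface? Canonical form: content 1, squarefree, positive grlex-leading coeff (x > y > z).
(a) The picture has 2 separate pieces. Treating them together as one polynomial.
(b) The degree is 2 — a double cone through the origin; a quadric.
(c) Symmetries: it's symmetric under z → −z, forcing even powers of z; every cross-section ⟂ z is a circle, so x, y appear only via x² + y².
(d) Reading off the gridlines: it meets the x-axis at x = 0 (among the integer gridlines); it meets the y-axis at y = 0 (among the integer gridlines).
(e) Putting this together gives p.

x^2 + y^2 - z^2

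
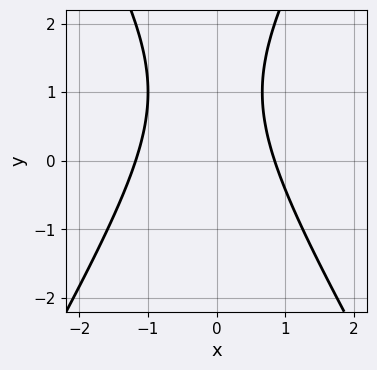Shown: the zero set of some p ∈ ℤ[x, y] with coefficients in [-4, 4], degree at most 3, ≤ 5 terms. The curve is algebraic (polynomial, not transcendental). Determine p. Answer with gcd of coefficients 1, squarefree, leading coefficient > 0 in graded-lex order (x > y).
First, degree: the shape is more complex than any degree-1 curve, so deg p = 2.
Next, reading off the gridlines: no y-intercept at any integer in the box.
Finally, the integer polynomial consistent with all of this is the stated p.

3*x^2 - y^2 + x + 2*y - 3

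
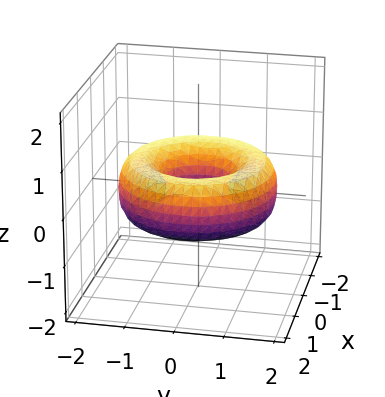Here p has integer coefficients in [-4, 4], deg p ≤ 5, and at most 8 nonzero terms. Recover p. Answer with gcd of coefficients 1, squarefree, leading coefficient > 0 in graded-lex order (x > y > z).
x^4 + 2*x^2*y^2 + y^4 - 3*x^2 - 3*y^2 + 3*z^2 + 1

First, degree: the shape is more complex than any degree-3 surface, so deg p = 4.
Next, symmetries: rotational symmetry about the z-axis ⇒ p depends on x, y only through x² + y².
Next, reading off the gridlines: a circular section at z = 0 has radius between 0 and 1; no z-intercept at any integer in the box.
Finally, these observations pin down the coefficients.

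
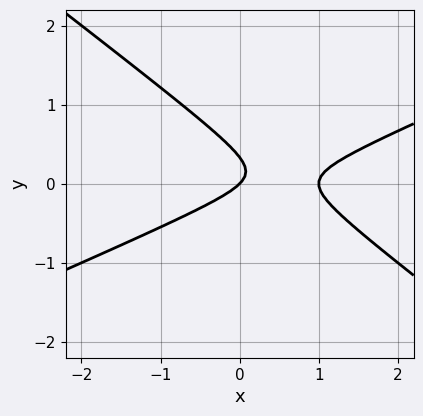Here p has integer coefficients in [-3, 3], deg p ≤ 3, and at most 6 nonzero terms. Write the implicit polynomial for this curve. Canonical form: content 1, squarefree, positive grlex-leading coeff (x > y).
(a) deg p = 2.
(b) Checking where it meets the axes: among the integer gridlines, it crosses the x-axis at x ∈ {0, 1}; it meets the y-axis at y = 0 (among the integer gridlines).
(c) Together with the visible shape, these determine p as stated.

x^2 - x*y - 3*y^2 - x + y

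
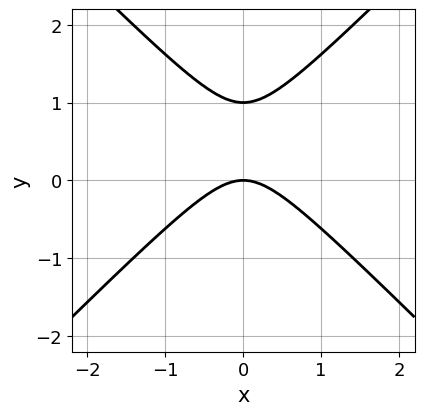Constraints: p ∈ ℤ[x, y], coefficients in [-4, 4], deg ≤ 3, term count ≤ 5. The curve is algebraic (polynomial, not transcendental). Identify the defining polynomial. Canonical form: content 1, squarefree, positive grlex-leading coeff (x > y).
The degree is 2 — no degree-1 curve has this shape.
Symmetries: the x ↦ −x reflection is a symmetry, so x appears only in even powers.
Reading off the gridlines: it meets the x-axis at x = 0 (among the integer gridlines); among the integer gridlines, it crosses the y-axis at y ∈ {0, 1}.
Solving for integer coefficients yields p as stated.

x^2 - y^2 + y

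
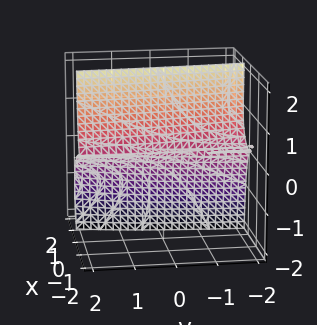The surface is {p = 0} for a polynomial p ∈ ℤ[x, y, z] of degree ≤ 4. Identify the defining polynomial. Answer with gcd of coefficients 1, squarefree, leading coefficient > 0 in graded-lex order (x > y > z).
There are 2 components.
deg p = 3.
From the visible intercepts: it meets the x-axis at x = 0 (among the integer gridlines); it crosses the z-axis at the gridline z = 0; the visible y-axis segment lies entirely on the surface.
Together with the visible shape, these determine p as stated.

x^3 + x^2*z + x*y*z + 3*x*z^2 - 2*z^2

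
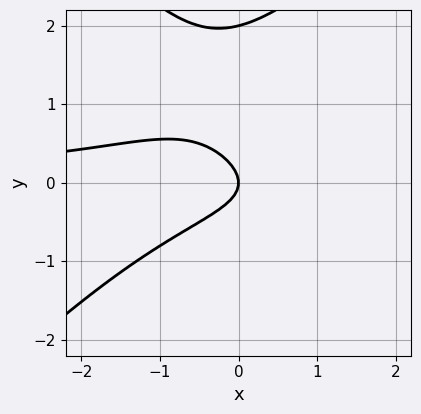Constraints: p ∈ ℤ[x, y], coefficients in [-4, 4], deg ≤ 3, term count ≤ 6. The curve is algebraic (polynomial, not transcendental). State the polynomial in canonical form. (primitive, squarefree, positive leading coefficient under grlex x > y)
(a) deg p = 3.
(b) Checking where it meets the axes: the y-axis gridline crossings are at y ∈ {0, 2}; one x-axis crossing is at x = 0.
(c) Matching integer coefficients to the picture gives p.

x^2*y - y^3 + 2*y^2 + x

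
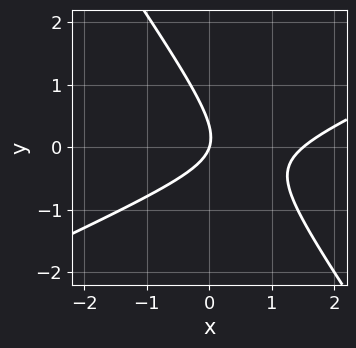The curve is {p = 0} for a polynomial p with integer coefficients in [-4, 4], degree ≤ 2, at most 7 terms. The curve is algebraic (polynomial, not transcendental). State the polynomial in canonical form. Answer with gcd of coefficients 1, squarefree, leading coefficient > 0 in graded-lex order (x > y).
2*x^2 - 3*x*y - 3*y^2 - 3*x + y

First, degree: no degree-1 curve has this shape, so deg p = 2.
Next, reading off the gridlines: it crosses the x-axis at the gridline x = 0; it meets the y-axis at y = 0 (among the integer gridlines).
Finally, the integer polynomial consistent with all of this is the stated p.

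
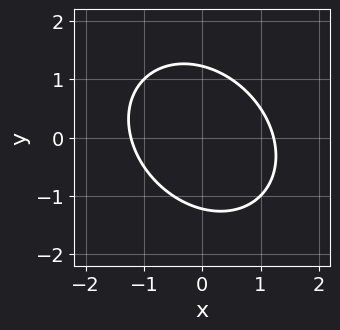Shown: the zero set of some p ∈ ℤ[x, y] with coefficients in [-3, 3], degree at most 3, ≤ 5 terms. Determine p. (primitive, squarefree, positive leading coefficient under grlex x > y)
2*x^2 + x*y + 2*y^2 - 3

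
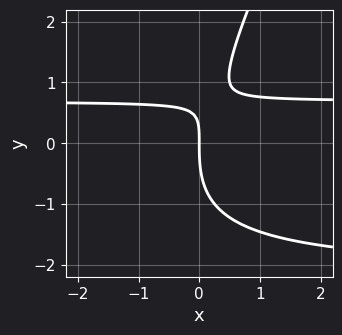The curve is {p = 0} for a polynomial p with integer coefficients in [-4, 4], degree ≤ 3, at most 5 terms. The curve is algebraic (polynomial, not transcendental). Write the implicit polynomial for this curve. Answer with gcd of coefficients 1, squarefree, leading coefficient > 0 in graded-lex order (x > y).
1. Degree: no degree-2 curve has this shape, so deg p = 3.
2. From the axis intercepts and sections: one x-axis crossing is at x = 0; it meets the y-axis at y = 0 (among the integer gridlines).
3. Together with the visible shape, these determine p as stated.

2*x*y^2 - y^3 + 3*x*y - 3*x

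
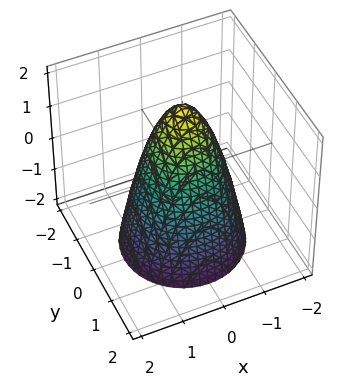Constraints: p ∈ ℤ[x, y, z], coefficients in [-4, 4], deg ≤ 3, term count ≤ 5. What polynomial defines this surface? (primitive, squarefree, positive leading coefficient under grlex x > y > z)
2*x^2 + 2*y^2 + z - 2

The degree is 2 — a generic line meets the surface in up to 2 points.
Symmetries: rotational symmetry about the z-axis ⇒ p depends on x, y only through x² + y².
From the visible intercepts: a circular section at z = 0 has radius exactly 1; among the integer gridlines, it crosses the y-axis at y ∈ {-1, 1}; among the integer gridlines, it crosses the x-axis at x ∈ {-1, 1}; it meets the z-axis at z = 2 (among the integer gridlines).
Matching integer coefficients to the picture gives p.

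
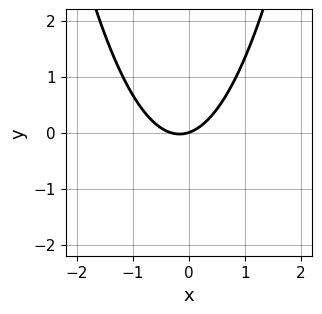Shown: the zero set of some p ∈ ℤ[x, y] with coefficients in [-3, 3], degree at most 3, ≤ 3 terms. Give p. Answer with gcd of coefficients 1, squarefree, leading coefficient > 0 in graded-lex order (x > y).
3*x^2 + x - 3*y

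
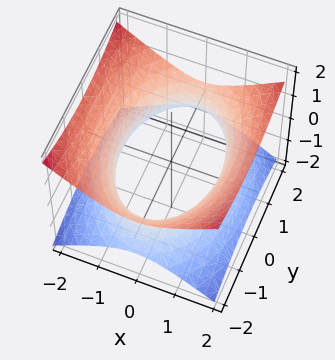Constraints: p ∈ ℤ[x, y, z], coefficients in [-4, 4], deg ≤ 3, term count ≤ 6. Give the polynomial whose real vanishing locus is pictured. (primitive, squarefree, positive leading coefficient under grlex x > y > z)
(a) The degree is 2 — an hourglass — one-sheet hyperboloid; a quadric.
(b) Symmetries: the y ↦ −y reflection is a symmetry, so y appears only in even powers; mirror symmetry x ↦ −x ⇒ only even powers of x; it's symmetric under z → −z, forcing even powers of z.
(c) From the visible intercepts: the surface avoids every integer z-axis point in the box.
(d) Fitting integer coefficients to these (and the overall shape) gives p.

2*x^2 + y^2 - 3*z^2 - 3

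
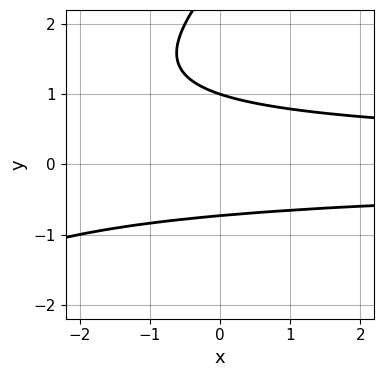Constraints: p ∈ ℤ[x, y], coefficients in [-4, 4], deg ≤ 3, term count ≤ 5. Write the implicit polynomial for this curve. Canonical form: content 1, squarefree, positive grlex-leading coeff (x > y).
First, deg p = 3. The shape is more complex than any degree-2 curve.
Then, from the visible intercepts: one y-axis crossing is at y = 1; it misses every integer gridline on the x-axis.
Finally, fitting integer coefficients to these (and the overall shape) gives p.

x*y^2 - y^3 + 3*y^2 - 2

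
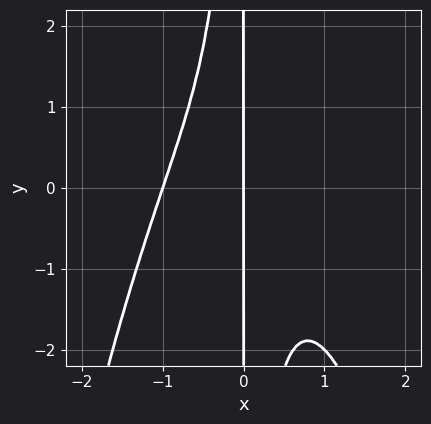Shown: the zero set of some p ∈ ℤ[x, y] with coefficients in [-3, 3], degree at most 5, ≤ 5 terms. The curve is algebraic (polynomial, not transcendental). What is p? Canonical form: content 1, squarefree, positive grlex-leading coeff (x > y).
First, the degree is 4 — a generic line meets the curve in up to 4 points.
Then, observable constraints: every point of the y-axis in the box is on the curve; among the integer gridlines, it crosses the x-axis at x ∈ {-1, 0}.
Finally, fitting integer coefficients to these (and the overall shape) gives p.

x^4 + x^2*y + x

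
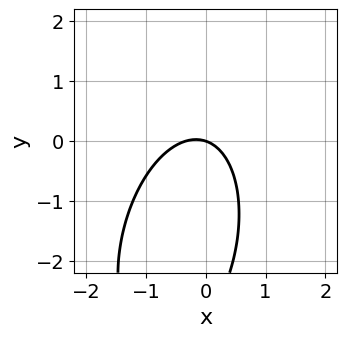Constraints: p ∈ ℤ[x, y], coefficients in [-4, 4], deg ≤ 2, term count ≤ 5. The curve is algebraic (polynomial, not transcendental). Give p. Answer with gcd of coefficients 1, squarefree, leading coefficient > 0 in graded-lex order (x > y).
(a) Degree: a generic line meets the curve in up to 2 points, so deg p = 2.
(b) Against the integer gridlines: one y-axis crossing is at y = 0; it meets the x-axis at x = 0 (among the integer gridlines).
(c) Putting this together gives p.

3*x^2 - x*y + y^2 + x + 3*y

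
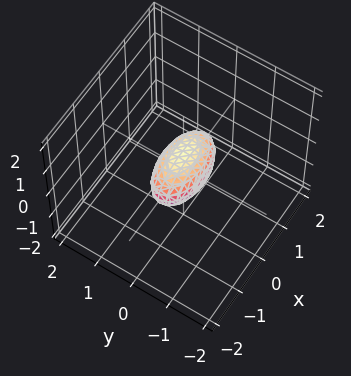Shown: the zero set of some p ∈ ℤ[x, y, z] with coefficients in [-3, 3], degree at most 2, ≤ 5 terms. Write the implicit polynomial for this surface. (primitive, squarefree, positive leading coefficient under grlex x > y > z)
x^2 + 3*y^2 + 2*z^2 - 1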